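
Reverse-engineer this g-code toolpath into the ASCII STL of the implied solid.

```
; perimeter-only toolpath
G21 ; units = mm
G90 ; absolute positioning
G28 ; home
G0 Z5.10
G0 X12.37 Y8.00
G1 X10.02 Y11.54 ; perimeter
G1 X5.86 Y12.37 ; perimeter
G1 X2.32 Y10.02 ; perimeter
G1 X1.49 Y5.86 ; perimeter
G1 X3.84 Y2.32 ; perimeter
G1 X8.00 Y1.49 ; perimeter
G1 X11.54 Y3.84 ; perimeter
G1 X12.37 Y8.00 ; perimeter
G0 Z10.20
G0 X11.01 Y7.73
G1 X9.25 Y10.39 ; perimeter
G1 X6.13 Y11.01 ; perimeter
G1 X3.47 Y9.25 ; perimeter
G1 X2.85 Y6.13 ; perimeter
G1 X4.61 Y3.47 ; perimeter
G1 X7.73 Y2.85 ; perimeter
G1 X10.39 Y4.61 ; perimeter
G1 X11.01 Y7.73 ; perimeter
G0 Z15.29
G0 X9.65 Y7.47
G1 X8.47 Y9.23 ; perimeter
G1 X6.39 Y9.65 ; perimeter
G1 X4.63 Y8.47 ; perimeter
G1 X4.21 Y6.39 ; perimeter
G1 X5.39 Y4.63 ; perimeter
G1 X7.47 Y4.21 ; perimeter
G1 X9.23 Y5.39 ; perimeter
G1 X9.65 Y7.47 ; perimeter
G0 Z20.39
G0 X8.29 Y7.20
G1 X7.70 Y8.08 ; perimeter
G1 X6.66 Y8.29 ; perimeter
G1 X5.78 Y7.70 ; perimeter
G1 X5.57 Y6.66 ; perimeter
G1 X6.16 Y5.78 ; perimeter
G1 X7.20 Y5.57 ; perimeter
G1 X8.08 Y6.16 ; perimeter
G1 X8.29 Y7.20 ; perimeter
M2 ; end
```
solid part
  facet normal 0.0000 0.0000 -1.0000
    outer loop
      vertex 5.59 13.73 0.00
      vertex 10.79 12.69 0.00
      vertex 13.73 8.27 0.00
    endloop
  endfacet
  facet normal 0.0000 0.0000 -1.0000
    outer loop
      vertex 1.17 10.79 0.00
      vertex 5.59 13.73 0.00
      vertex 13.73 8.27 0.00
    endloop
  endfacet
  facet normal 0.0000 0.0000 -1.0000
    outer loop
      vertex 0.13 5.59 0.00
      vertex 1.17 10.79 0.00
      vertex 13.73 8.27 0.00
    endloop
  endfacet
  facet normal 0.0000 0.0000 -1.0000
    outer loop
      vertex 3.07 1.17 0.00
      vertex 0.13 5.59 0.00
      vertex 13.73 8.27 0.00
    endloop
  endfacet
  facet normal 0.0000 0.0000 -1.0000
    outer loop
      vertex 8.27 0.13 0.00
      vertex 3.07 1.17 0.00
      vertex 13.73 8.27 0.00
    endloop
  endfacet
  facet normal 0.0000 0.0000 -1.0000
    outer loop
      vertex 12.69 3.07 0.00
      vertex 8.27 0.13 0.00
      vertex 13.73 8.27 0.00
    endloop
  endfacet
  facet normal 0.8075 0.5371 0.2437
    outer loop
      vertex 13.73 8.27 0.00
      vertex 10.79 12.69 0.00
      vertex 6.93 6.93 25.49
    endloop
  endfacet
  facet normal 0.1902 0.9510 0.2437
    outer loop
      vertex 10.79 12.69 0.00
      vertex 5.59 13.73 0.00
      vertex 6.93 6.93 25.49
    endloop
  endfacet
  facet normal -0.5371 0.8075 0.2437
    outer loop
      vertex 5.59 13.73 0.00
      vertex 1.17 10.79 0.00
      vertex 6.93 6.93 25.49
    endloop
  endfacet
  facet normal -0.9510 0.1902 0.2437
    outer loop
      vertex 1.17 10.79 0.00
      vertex 0.13 5.59 0.00
      vertex 6.93 6.93 25.49
    endloop
  endfacet
  facet normal -0.8075 -0.5371 0.2437
    outer loop
      vertex 0.13 5.59 0.00
      vertex 3.07 1.17 0.00
      vertex 6.93 6.93 25.49
    endloop
  endfacet
  facet normal -0.1902 -0.9510 0.2437
    outer loop
      vertex 3.07 1.17 0.00
      vertex 8.27 0.13 0.00
      vertex 6.93 6.93 25.49
    endloop
  endfacet
  facet normal 0.5371 -0.8075 0.2437
    outer loop
      vertex 8.27 0.13 0.00
      vertex 12.69 3.07 0.00
      vertex 6.93 6.93 25.49
    endloop
  endfacet
  facet normal 0.9510 -0.1902 0.2437
    outer loop
      vertex 12.69 3.07 0.00
      vertex 13.73 8.27 0.00
      vertex 6.93 6.93 25.49
    endloop
  endfacet
endsolid part

The G0 Z moves step by Δz≈5.10 mm. The G1 loops shrink linearly with z, so the solid tapers from its base footprint up to z≈25.5. Closing with a flat bottom cap and the tapered top and triangulating gives 14 facets — a regular 8-sided pyramid, base circumscribed radius ≈ 6.93 mm, apex at z ≈ 25.5 mm.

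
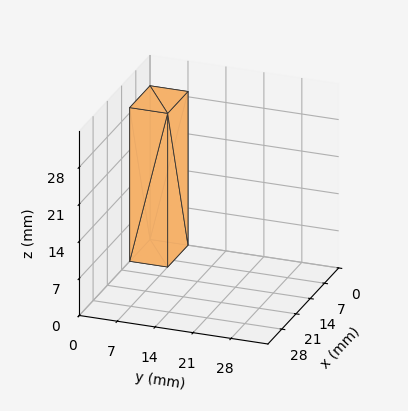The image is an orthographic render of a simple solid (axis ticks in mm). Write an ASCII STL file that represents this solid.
Reading the render: the shape is a rectangular box, roughly 10 × 7 mm footprint and 29 mm tall (dimensions read to the nearest mm from the axis ticks). For the STL, each face is triangulated and given an outward normal.

solid part
  facet normal 0.0000 0.0000 -1.0000
    outer loop
      vertex 10.0 7.0 0.0
      vertex 10.0 0.0 0.0
      vertex 0.0 0.0 0.0
    endloop
  endfacet
  facet normal 0.0000 0.0000 -1.0000
    outer loop
      vertex 0.0 7.0 0.0
      vertex 10.0 7.0 0.0
      vertex 0.0 0.0 0.0
    endloop
  endfacet
  facet normal 0.0000 0.0000 1.0000
    outer loop
      vertex 0.0 0.0 29.0
      vertex 10.0 0.0 29.0
      vertex 10.0 7.0 29.0
    endloop
  endfacet
  facet normal 0.0000 0.0000 1.0000
    outer loop
      vertex 0.0 0.0 29.0
      vertex 10.0 7.0 29.0
      vertex 0.0 7.0 29.0
    endloop
  endfacet
  facet normal 0.0000 -1.0000 0.0000
    outer loop
      vertex 0.0 0.0 0.0
      vertex 10.0 0.0 0.0
      vertex 10.0 0.0 29.0
    endloop
  endfacet
  facet normal 0.0000 -1.0000 0.0000
    outer loop
      vertex 0.0 0.0 0.0
      vertex 10.0 0.0 29.0
      vertex 0.0 0.0 29.0
    endloop
  endfacet
  facet normal 0.0000 1.0000 0.0000
    outer loop
      vertex 10.0 7.0 29.0
      vertex 10.0 7.0 0.0
      vertex 0.0 7.0 0.0
    endloop
  endfacet
  facet normal 0.0000 1.0000 0.0000
    outer loop
      vertex 0.0 7.0 29.0
      vertex 10.0 7.0 29.0
      vertex 0.0 7.0 0.0
    endloop
  endfacet
  facet normal -1.0000 0.0000 0.0000
    outer loop
      vertex 0.0 7.0 29.0
      vertex 0.0 7.0 0.0
      vertex 0.0 0.0 0.0
    endloop
  endfacet
  facet normal -1.0000 0.0000 0.0000
    outer loop
      vertex 0.0 0.0 29.0
      vertex 0.0 7.0 29.0
      vertex 0.0 0.0 0.0
    endloop
  endfacet
  facet normal 1.0000 0.0000 0.0000
    outer loop
      vertex 10.0 0.0 0.0
      vertex 10.0 7.0 0.0
      vertex 10.0 7.0 29.0
    endloop
  endfacet
  facet normal 1.0000 0.0000 0.0000
    outer loop
      vertex 10.0 0.0 0.0
      vertex 10.0 7.0 29.0
      vertex 10.0 0.0 29.0
    endloop
  endfacet
endsolid part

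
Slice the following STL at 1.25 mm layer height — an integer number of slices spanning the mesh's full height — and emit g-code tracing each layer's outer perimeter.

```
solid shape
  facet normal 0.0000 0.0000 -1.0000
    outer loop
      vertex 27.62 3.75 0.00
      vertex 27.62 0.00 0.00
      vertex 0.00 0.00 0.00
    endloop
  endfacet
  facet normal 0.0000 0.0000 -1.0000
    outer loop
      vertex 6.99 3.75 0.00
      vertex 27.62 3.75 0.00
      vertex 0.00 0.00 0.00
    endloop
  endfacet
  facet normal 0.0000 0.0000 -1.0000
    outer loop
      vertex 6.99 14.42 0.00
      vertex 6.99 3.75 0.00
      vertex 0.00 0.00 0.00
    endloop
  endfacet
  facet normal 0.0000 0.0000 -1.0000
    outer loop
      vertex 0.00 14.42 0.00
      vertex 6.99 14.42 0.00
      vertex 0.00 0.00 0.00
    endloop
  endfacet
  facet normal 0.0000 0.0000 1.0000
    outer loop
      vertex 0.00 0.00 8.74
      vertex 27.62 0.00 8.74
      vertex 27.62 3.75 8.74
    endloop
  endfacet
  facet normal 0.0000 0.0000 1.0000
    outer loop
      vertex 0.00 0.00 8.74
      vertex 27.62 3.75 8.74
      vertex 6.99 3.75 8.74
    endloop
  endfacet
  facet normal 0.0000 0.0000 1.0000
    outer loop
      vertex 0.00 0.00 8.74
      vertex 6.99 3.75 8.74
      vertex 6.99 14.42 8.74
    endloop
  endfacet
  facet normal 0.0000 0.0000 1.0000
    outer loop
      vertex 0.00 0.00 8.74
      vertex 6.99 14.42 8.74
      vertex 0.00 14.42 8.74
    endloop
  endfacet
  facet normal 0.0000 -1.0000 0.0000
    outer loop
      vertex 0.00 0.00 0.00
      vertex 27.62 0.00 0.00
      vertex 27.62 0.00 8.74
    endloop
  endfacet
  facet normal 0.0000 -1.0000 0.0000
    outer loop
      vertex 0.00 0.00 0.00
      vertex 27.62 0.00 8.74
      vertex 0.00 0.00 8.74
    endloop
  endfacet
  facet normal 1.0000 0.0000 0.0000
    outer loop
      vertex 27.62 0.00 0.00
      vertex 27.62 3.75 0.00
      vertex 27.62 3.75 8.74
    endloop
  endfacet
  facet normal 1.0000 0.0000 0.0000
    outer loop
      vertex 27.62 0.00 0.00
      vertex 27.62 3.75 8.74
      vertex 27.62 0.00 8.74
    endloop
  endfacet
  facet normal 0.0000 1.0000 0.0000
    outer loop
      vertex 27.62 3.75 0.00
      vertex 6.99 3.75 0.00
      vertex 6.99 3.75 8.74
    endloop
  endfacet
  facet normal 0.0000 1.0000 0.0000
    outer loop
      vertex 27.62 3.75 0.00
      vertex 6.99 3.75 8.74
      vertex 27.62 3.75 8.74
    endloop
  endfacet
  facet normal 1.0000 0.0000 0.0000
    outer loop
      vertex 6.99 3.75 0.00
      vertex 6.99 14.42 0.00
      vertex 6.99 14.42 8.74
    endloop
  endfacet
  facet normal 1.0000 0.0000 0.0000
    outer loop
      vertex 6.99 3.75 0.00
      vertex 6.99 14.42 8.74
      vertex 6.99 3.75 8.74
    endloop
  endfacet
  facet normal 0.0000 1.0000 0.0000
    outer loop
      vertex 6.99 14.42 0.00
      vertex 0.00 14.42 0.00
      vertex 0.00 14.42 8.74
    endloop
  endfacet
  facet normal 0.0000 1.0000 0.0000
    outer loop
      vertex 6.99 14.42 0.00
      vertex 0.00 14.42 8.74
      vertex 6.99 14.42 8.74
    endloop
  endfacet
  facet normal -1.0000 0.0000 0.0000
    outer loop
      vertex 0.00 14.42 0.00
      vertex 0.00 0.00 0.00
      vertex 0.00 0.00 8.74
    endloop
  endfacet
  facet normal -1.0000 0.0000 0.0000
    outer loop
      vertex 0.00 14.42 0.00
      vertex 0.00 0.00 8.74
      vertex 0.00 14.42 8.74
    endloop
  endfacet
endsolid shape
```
; perimeter-only toolpath
G21 ; units = mm
G90 ; absolute positioning
G28 ; home
; layer 1
G0 Z1.25
G0 X0.00 Y0.00
G1 X27.62 Y0.00
G1 X27.62 Y3.75
G1 X6.99 Y3.75
G1 X6.99 Y14.42
G1 X0.00 Y14.42
G1 X0.00 Y0.00
; layer 2
G0 Z2.50
G0 X0.00 Y0.00
G1 X27.62 Y0.00
G1 X27.62 Y3.75
G1 X6.99 Y3.75
G1 X6.99 Y14.42
G1 X0.00 Y14.42
G1 X0.00 Y0.00
; layer 3
G0 Z3.75
G0 X0.00 Y0.00
G1 X27.62 Y0.00
G1 X27.62 Y3.75
G1 X6.99 Y3.75
G1 X6.99 Y14.42
G1 X0.00 Y14.42
G1 X0.00 Y0.00
; layer 4
G0 Z4.99
G0 X0.00 Y0.00
G1 X27.62 Y0.00
G1 X27.62 Y3.75
G1 X6.99 Y3.75
G1 X6.99 Y14.42
G1 X0.00 Y14.42
G1 X0.00 Y0.00
; layer 5
G0 Z6.24
G0 X0.00 Y0.00
G1 X27.62 Y0.00
G1 X27.62 Y3.75
G1 X6.99 Y3.75
G1 X6.99 Y14.42
G1 X0.00 Y14.42
G1 X0.00 Y0.00
; layer 6
G0 Z7.49
G0 X0.00 Y0.00
G1 X27.62 Y0.00
G1 X27.62 Y3.75
G1 X6.99 Y3.75
G1 X6.99 Y14.42
G1 X0.00 Y14.42
G1 X0.00 Y0.00
; layer 7
G0 Z8.74
G0 X0.00 Y0.00
G1 X27.62 Y0.00
G1 X27.62 Y3.75
G1 X6.99 Y3.75
G1 X6.99 Y14.42
G1 X0.00 Y14.42
G1 X0.00 Y0.00
M2 ; end

The solid is an L-shaped prism: outer 27.6 × 14.4 mm, arm thicknesses ≈ 3.75 mm (horizontal) and 6.99 mm (vertical), extruded 8.74 mm in z. Slicing at Δz = 1.25 mm — 7 equal slices spanning the solid's height, so layer i sits at z = i·h/7 — gives 7 non-empty perimeters. Each is a 6-segment closed polygon; G0 lifts to the layer z and rapids to the start vertex, then G1 traces the edges.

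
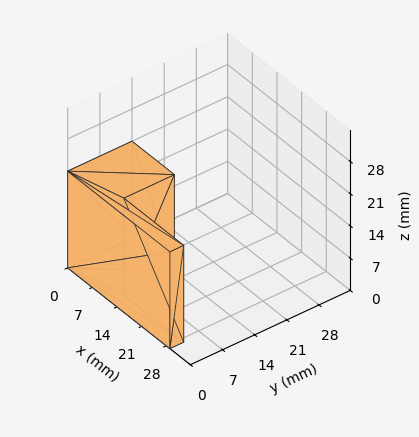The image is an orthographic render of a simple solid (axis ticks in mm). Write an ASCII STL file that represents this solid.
Reading the render: the shape is an L-shaped prism: outer 29 × 14 mm, arm thicknesses ≈ 3 mm (horizontal) and 12 mm (vertical), extruded 21 mm in z (dimensions read to the nearest mm from the axis ticks). For the STL, each face is triangulated and given an outward normal.

solid part
  facet normal 0.0000 0.0000 -1.0000
    outer loop
      vertex 29.00 3.00 0.00
      vertex 29.00 0.00 0.00
      vertex 0.00 0.00 0.00
    endloop
  endfacet
  facet normal 0.0000 0.0000 -1.0000
    outer loop
      vertex 12.00 3.00 0.00
      vertex 29.00 3.00 0.00
      vertex 0.00 0.00 0.00
    endloop
  endfacet
  facet normal 0.0000 0.0000 -1.0000
    outer loop
      vertex 12.00 14.00 0.00
      vertex 12.00 3.00 0.00
      vertex 0.00 0.00 0.00
    endloop
  endfacet
  facet normal 0.0000 0.0000 -1.0000
    outer loop
      vertex 0.00 14.00 0.00
      vertex 12.00 14.00 0.00
      vertex 0.00 0.00 0.00
    endloop
  endfacet
  facet normal 0.0000 0.0000 1.0000
    outer loop
      vertex 0.00 0.00 21.00
      vertex 29.00 0.00 21.00
      vertex 29.00 3.00 21.00
    endloop
  endfacet
  facet normal 0.0000 0.0000 1.0000
    outer loop
      vertex 0.00 0.00 21.00
      vertex 29.00 3.00 21.00
      vertex 12.00 3.00 21.00
    endloop
  endfacet
  facet normal 0.0000 0.0000 1.0000
    outer loop
      vertex 0.00 0.00 21.00
      vertex 12.00 3.00 21.00
      vertex 12.00 14.00 21.00
    endloop
  endfacet
  facet normal 0.0000 0.0000 1.0000
    outer loop
      vertex 0.00 0.00 21.00
      vertex 12.00 14.00 21.00
      vertex 0.00 14.00 21.00
    endloop
  endfacet
  facet normal 0.0000 -1.0000 0.0000
    outer loop
      vertex 0.00 0.00 0.00
      vertex 29.00 0.00 0.00
      vertex 29.00 0.00 21.00
    endloop
  endfacet
  facet normal 0.0000 -1.0000 0.0000
    outer loop
      vertex 0.00 0.00 0.00
      vertex 29.00 0.00 21.00
      vertex 0.00 0.00 21.00
    endloop
  endfacet
  facet normal 1.0000 0.0000 0.0000
    outer loop
      vertex 29.00 0.00 0.00
      vertex 29.00 3.00 0.00
      vertex 29.00 3.00 21.00
    endloop
  endfacet
  facet normal 1.0000 0.0000 0.0000
    outer loop
      vertex 29.00 0.00 0.00
      vertex 29.00 3.00 21.00
      vertex 29.00 0.00 21.00
    endloop
  endfacet
  facet normal 0.0000 1.0000 0.0000
    outer loop
      vertex 29.00 3.00 0.00
      vertex 12.00 3.00 0.00
      vertex 12.00 3.00 21.00
    endloop
  endfacet
  facet normal 0.0000 1.0000 0.0000
    outer loop
      vertex 29.00 3.00 0.00
      vertex 12.00 3.00 21.00
      vertex 29.00 3.00 21.00
    endloop
  endfacet
  facet normal 1.0000 0.0000 0.0000
    outer loop
      vertex 12.00 3.00 0.00
      vertex 12.00 14.00 0.00
      vertex 12.00 14.00 21.00
    endloop
  endfacet
  facet normal 1.0000 0.0000 0.0000
    outer loop
      vertex 12.00 3.00 0.00
      vertex 12.00 14.00 21.00
      vertex 12.00 3.00 21.00
    endloop
  endfacet
  facet normal 0.0000 1.0000 0.0000
    outer loop
      vertex 12.00 14.00 0.00
      vertex 0.00 14.00 0.00
      vertex 0.00 14.00 21.00
    endloop
  endfacet
  facet normal 0.0000 1.0000 0.0000
    outer loop
      vertex 12.00 14.00 0.00
      vertex 0.00 14.00 21.00
      vertex 12.00 14.00 21.00
    endloop
  endfacet
  facet normal -1.0000 0.0000 0.0000
    outer loop
      vertex 0.00 14.00 0.00
      vertex 0.00 0.00 0.00
      vertex 0.00 0.00 21.00
    endloop
  endfacet
  facet normal -1.0000 0.0000 0.0000
    outer loop
      vertex 0.00 14.00 0.00
      vertex 0.00 0.00 21.00
      vertex 0.00 14.00 21.00
    endloop
  endfacet
endsolid part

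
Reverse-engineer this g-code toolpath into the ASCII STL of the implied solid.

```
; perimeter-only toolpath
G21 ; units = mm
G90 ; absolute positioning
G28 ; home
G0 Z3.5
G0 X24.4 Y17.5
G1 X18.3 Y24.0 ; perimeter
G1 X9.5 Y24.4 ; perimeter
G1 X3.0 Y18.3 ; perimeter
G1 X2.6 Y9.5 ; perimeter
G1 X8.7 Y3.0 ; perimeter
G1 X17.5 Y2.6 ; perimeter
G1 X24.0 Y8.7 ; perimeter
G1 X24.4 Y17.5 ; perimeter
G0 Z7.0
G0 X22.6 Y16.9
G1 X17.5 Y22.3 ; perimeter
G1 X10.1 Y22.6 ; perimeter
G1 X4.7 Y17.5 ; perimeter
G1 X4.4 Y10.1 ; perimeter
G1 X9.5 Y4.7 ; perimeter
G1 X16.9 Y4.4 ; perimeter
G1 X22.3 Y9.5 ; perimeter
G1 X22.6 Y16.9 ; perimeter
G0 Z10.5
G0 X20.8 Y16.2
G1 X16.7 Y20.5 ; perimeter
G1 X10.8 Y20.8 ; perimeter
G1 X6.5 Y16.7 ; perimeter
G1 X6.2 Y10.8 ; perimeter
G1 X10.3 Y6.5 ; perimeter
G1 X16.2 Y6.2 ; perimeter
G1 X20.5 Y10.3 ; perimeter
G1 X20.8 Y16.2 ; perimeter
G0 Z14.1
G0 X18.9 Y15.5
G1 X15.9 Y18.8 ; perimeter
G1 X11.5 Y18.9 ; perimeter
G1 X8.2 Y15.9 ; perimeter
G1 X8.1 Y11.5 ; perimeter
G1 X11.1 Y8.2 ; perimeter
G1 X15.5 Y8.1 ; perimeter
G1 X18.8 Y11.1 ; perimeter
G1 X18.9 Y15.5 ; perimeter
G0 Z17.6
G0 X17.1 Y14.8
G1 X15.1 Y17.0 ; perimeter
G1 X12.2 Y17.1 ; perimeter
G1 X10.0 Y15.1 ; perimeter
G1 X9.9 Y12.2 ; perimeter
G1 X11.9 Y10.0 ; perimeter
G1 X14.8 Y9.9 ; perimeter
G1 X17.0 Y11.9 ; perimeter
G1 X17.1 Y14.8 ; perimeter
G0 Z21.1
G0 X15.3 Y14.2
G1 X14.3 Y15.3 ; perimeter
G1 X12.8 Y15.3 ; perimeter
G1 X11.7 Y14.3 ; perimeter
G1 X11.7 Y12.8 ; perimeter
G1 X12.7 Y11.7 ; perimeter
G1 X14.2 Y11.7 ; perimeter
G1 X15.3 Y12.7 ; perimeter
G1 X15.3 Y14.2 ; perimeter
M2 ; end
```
solid part
  facet normal 0.0000 0.0000 -1.0000
    outer loop
      vertex 8.8 26.2 0.0
      vertex 19.1 25.8 0.0
      vertex 26.2 18.2 0.0
    endloop
  endfacet
  facet normal 0.0000 0.0000 -1.0000
    outer loop
      vertex 1.2 19.1 0.0
      vertex 8.8 26.2 0.0
      vertex 26.2 18.2 0.0
    endloop
  endfacet
  facet normal 0.0000 0.0000 -1.0000
    outer loop
      vertex 0.8 8.8 0.0
      vertex 1.2 19.1 0.0
      vertex 26.2 18.2 0.0
    endloop
  endfacet
  facet normal 0.0000 0.0000 -1.0000
    outer loop
      vertex 7.9 1.2 0.0
      vertex 0.8 8.8 0.0
      vertex 26.2 18.2 0.0
    endloop
  endfacet
  facet normal 0.0000 0.0000 -1.0000
    outer loop
      vertex 18.2 0.8 0.0
      vertex 7.9 1.2 0.0
      vertex 26.2 18.2 0.0
    endloop
  endfacet
  facet normal 0.0000 0.0000 -1.0000
    outer loop
      vertex 25.8 7.9 0.0
      vertex 18.2 0.8 0.0
      vertex 26.2 18.2 0.0
    endloop
  endfacet
  facet normal 0.6516 0.6087 0.4527
    outer loop
      vertex 26.2 18.2 0.0
      vertex 19.1 25.8 0.0
      vertex 13.5 13.5 24.6
    endloop
  endfacet
  facet normal 0.0346 0.8907 0.4532
    outer loop
      vertex 19.1 25.8 0.0
      vertex 8.8 26.2 0.0
      vertex 13.5 13.5 24.6
    endloop
  endfacet
  facet normal -0.6087 0.6516 0.4527
    outer loop
      vertex 8.8 26.2 0.0
      vertex 1.2 19.1 0.0
      vertex 13.5 13.5 24.6
    endloop
  endfacet
  facet normal -0.8907 0.0346 0.4532
    outer loop
      vertex 1.2 19.1 0.0
      vertex 0.8 8.8 0.0
      vertex 13.5 13.5 24.6
    endloop
  endfacet
  facet normal -0.6516 -0.6087 0.4527
    outer loop
      vertex 0.8 8.8 0.0
      vertex 7.9 1.2 0.0
      vertex 13.5 13.5 24.6
    endloop
  endfacet
  facet normal -0.0346 -0.8907 0.4532
    outer loop
      vertex 7.9 1.2 0.0
      vertex 18.2 0.8 0.0
      vertex 13.5 13.5 24.6
    endloop
  endfacet
  facet normal 0.6087 -0.6516 0.4527
    outer loop
      vertex 18.2 0.8 0.0
      vertex 25.8 7.9 0.0
      vertex 13.5 13.5 24.6
    endloop
  endfacet
  facet normal 0.8907 -0.0346 0.4532
    outer loop
      vertex 25.8 7.9 0.0
      vertex 26.2 18.2 0.0
      vertex 13.5 13.5 24.6
    endloop
  endfacet
endsolid part

The G0 Z moves step by Δz≈3.5 mm. The G1 loops shrink linearly with z, so the solid tapers from its base footprint up to z≈24.6. Closing with a flat bottom cap and the tapered top and triangulating gives 14 facets — a regular 8-sided pyramid, base circumscribed radius ≈ 13.5 mm, apex at z ≈ 24.6 mm.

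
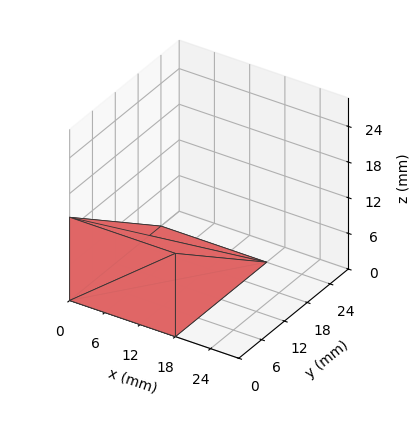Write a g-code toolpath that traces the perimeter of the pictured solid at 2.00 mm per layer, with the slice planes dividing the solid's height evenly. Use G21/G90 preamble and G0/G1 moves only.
Reading the render: the shape is a wedge (ramp): 18 × 24 mm base, rising to 14 mm along the y=0 edge and sloping linearly to z=0 at y=24 (dimensions read to the nearest mm from the axis ticks). For the g-code, the solid's height is divided into equal slices at the stated Δz and each level perimeter traced with G1 moves after a G0 lift.

; perimeter-only toolpath
G21 ; units = mm
G90 ; absolute positioning
G28 ; home
; layer 1
G0 Z2.00
G0 X0.00 Y0.00
G1 X18.00 Y0.00
G1 X18.00 Y20.57
G1 X0.00 Y20.57
G1 X0.00 Y0.00
; layer 2
G0 Z4.00
G0 X0.00 Y0.00
G1 X18.00 Y0.00
G1 X18.00 Y17.14
G1 X0.00 Y17.14
G1 X0.00 Y0.00
; layer 3
G0 Z6.00
G0 X0.00 Y0.00
G1 X18.00 Y0.00
G1 X18.00 Y13.71
G1 X0.00 Y13.71
G1 X0.00 Y0.00
; layer 4
G0 Z8.00
G0 X0.00 Y0.00
G1 X18.00 Y0.00
G1 X18.00 Y10.29
G1 X0.00 Y10.29
G1 X0.00 Y0.00
; layer 5
G0 Z10.00
G0 X0.00 Y0.00
G1 X18.00 Y0.00
G1 X18.00 Y6.86
G1 X0.00 Y6.86
G1 X0.00 Y0.00
; layer 6
G0 Z12.00
G0 X0.00 Y0.00
G1 X18.00 Y0.00
G1 X18.00 Y3.43
G1 X0.00 Y3.43
G1 X0.00 Y0.00
M2 ; end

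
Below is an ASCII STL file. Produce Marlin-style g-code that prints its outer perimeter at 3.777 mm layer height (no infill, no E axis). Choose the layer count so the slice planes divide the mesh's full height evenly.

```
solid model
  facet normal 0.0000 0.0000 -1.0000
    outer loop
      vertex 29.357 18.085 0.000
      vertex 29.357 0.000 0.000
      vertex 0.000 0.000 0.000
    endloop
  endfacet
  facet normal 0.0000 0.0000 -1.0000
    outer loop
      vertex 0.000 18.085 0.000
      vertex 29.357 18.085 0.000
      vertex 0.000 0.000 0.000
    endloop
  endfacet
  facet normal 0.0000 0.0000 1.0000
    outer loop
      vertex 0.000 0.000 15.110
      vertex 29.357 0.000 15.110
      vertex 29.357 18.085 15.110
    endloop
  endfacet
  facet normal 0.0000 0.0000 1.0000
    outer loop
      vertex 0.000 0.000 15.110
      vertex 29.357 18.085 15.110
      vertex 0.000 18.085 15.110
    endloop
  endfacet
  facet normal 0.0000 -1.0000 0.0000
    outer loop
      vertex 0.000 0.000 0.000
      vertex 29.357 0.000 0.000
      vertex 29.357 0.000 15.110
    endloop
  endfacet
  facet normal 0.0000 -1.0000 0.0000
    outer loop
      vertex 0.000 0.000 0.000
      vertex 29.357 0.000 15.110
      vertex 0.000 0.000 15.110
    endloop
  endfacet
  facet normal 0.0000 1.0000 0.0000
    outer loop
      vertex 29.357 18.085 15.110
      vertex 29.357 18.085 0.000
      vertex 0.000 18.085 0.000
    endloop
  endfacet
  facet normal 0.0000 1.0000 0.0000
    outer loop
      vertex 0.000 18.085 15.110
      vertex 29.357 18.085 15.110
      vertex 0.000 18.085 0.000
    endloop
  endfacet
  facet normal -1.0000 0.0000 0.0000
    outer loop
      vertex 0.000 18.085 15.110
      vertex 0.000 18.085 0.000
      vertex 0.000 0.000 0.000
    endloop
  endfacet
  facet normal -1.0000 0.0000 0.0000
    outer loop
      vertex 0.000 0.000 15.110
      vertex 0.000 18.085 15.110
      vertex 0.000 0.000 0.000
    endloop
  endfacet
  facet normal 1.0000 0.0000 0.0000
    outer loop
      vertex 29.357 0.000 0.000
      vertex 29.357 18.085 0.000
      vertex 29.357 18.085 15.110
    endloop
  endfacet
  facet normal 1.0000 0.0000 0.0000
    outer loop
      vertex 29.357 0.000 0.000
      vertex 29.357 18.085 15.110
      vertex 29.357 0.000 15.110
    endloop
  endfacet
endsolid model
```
; perimeter-only toolpath
G21 ; units = mm
G90 ; absolute positioning
G28 ; home
; layer 1
G0 Z3.777
G0 X0.000 Y0.000
G1 X29.357 Y0.000
G1 X29.357 Y18.085
G1 X0.000 Y18.085
G1 X0.000 Y0.000
; layer 2
G0 Z7.555
G0 X0.000 Y0.000
G1 X29.357 Y0.000
G1 X29.357 Y18.085
G1 X0.000 Y18.085
G1 X0.000 Y0.000
; layer 3
G0 Z11.332
G0 X0.000 Y0.000
G1 X29.357 Y0.000
G1 X29.357 Y18.085
G1 X0.000 Y18.085
G1 X0.000 Y0.000
; layer 4
G0 Z15.110
G0 X0.000 Y0.000
G1 X29.357 Y0.000
G1 X29.357 Y18.085
G1 X0.000 Y18.085
G1 X0.000 Y0.000
M2 ; end

The solid is a rectangular box, roughly 29.4 × 18.1 mm footprint and 15.1 mm tall. Slicing at Δz = 3.777 mm — 4 equal slices spanning the solid's height, so layer i sits at z = i·h/4 — gives 4 non-empty perimeters. Each is a 4-segment closed polygon; G0 lifts to the layer z and rapids to the start vertex, then G1 traces the edges.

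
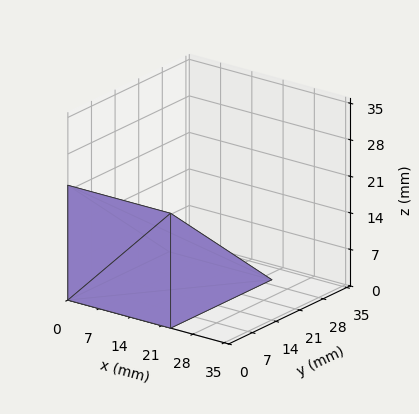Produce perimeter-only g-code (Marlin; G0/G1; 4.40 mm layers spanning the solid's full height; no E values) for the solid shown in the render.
Reading the render: the shape is a wedge (ramp): 23 × 30 mm base, rising to 22 mm along the y=0 edge and sloping linearly to z=0 at y=30 (dimensions read to the nearest mm from the axis ticks). For the g-code, the solid's height is divided into equal slices at the stated Δz and each level perimeter traced with G1 moves after a G0 lift.

; perimeter-only toolpath
G21 ; units = mm
G90 ; absolute positioning
G28 ; home
; layer 1
G0 Z4.40
G0 X0.00 Y0.00
G1 X23.00 Y0.00
G1 X23.00 Y24.00
G1 X0.00 Y24.00
G1 X0.00 Y0.00
; layer 2
G0 Z8.80
G0 X0.00 Y0.00
G1 X23.00 Y0.00
G1 X23.00 Y18.00
G1 X0.00 Y18.00
G1 X0.00 Y0.00
; layer 3
G0 Z13.20
G0 X0.00 Y0.00
G1 X23.00 Y0.00
G1 X23.00 Y12.00
G1 X0.00 Y12.00
G1 X0.00 Y0.00
; layer 4
G0 Z17.60
G0 X0.00 Y0.00
G1 X23.00 Y0.00
G1 X23.00 Y6.00
G1 X0.00 Y6.00
G1 X0.00 Y0.00
M2 ; end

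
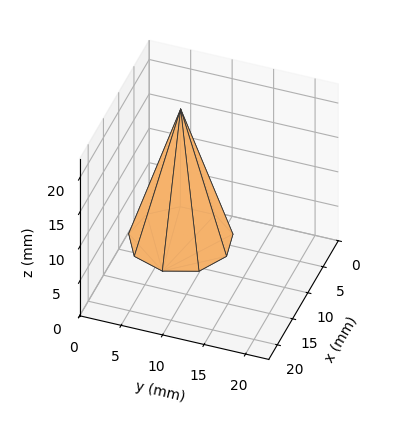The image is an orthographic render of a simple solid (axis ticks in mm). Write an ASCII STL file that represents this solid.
Reading the render: the shape is a regular 9-sided pyramid, base circumscribed radius ≈ 6 mm, apex at z ≈ 19 mm (dimensions read to the nearest mm from the axis ticks). For the STL, each face is triangulated and given an outward normal.

solid part
  facet normal 0.0000 0.0000 -1.0000
    outer loop
      vertex 7.0 11.9 0.0
      vertex 10.6 9.9 0.0
      vertex 12.0 6.0 0.0
    endloop
  endfacet
  facet normal 0.0000 0.0000 -1.0000
    outer loop
      vertex 3.0 11.2 0.0
      vertex 7.0 11.9 0.0
      vertex 12.0 6.0 0.0
    endloop
  endfacet
  facet normal 0.0000 0.0000 -1.0000
    outer loop
      vertex 0.4 8.1 0.0
      vertex 3.0 11.2 0.0
      vertex 12.0 6.0 0.0
    endloop
  endfacet
  facet normal 0.0000 0.0000 -1.0000
    outer loop
      vertex 0.4 3.9 0.0
      vertex 0.4 8.1 0.0
      vertex 12.0 6.0 0.0
    endloop
  endfacet
  facet normal 0.0000 0.0000 -1.0000
    outer loop
      vertex 3.0 0.8 0.0
      vertex 0.4 3.9 0.0
      vertex 12.0 6.0 0.0
    endloop
  endfacet
  facet normal 0.0000 0.0000 -1.0000
    outer loop
      vertex 7.0 0.1 0.0
      vertex 3.0 0.8 0.0
      vertex 12.0 6.0 0.0
    endloop
  endfacet
  facet normal 0.0000 0.0000 -1.0000
    outer loop
      vertex 10.6 2.1 0.0
      vertex 7.0 0.1 0.0
      vertex 12.0 6.0 0.0
    endloop
  endfacet
  facet normal 0.9022 0.3239 0.2849
    outer loop
      vertex 12.0 6.0 0.0
      vertex 10.6 9.9 0.0
      vertex 6.0 6.0 19.0
    endloop
  endfacet
  facet normal 0.4655 0.8380 0.2847
    outer loop
      vertex 10.6 9.9 0.0
      vertex 7.0 11.9 0.0
      vertex 6.0 6.0 19.0
    endloop
  endfacet
  facet normal -0.1653 0.9443 0.2845
    outer loop
      vertex 7.0 11.9 0.0
      vertex 3.0 11.2 0.0
      vertex 6.0 6.0 19.0
    endloop
  endfacet
  facet normal -0.7345 0.6160 0.2846
    outer loop
      vertex 3.0 11.2 0.0
      vertex 0.4 8.1 0.0
      vertex 6.0 6.0 19.0
    endloop
  endfacet
  facet normal -0.9592 0.0000 0.2827
    outer loop
      vertex 0.4 8.1 0.0
      vertex 0.4 3.9 0.0
      vertex 6.0 6.0 19.0
    endloop
  endfacet
  facet normal -0.7345 -0.6160 0.2846
    outer loop
      vertex 0.4 3.9 0.0
      vertex 3.0 0.8 0.0
      vertex 6.0 6.0 19.0
    endloop
  endfacet
  facet normal -0.1653 -0.9443 0.2845
    outer loop
      vertex 3.0 0.8 0.0
      vertex 7.0 0.1 0.0
      vertex 6.0 6.0 19.0
    endloop
  endfacet
  facet normal 0.4655 -0.8380 0.2847
    outer loop
      vertex 7.0 0.1 0.0
      vertex 10.6 2.1 0.0
      vertex 6.0 6.0 19.0
    endloop
  endfacet
  facet normal 0.9022 -0.3239 0.2849
    outer loop
      vertex 10.6 2.1 0.0
      vertex 12.0 6.0 0.0
      vertex 6.0 6.0 19.0
    endloop
  endfacet
endsolid part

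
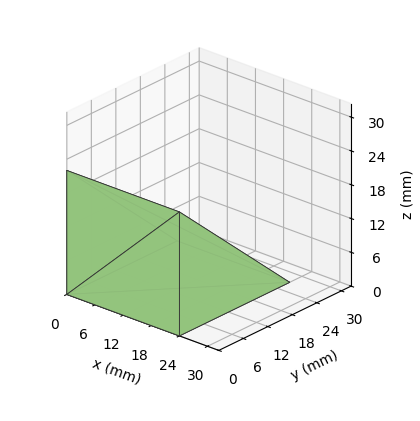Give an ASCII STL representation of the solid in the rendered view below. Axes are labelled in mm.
Reading the render: the shape is a wedge (ramp): 24 × 27 mm base, rising to 22 mm along the y=0 edge and sloping linearly to z=0 at y=27 (dimensions read to the nearest mm from the axis ticks). For the STL, each face is triangulated and given an outward normal.

solid part
  facet normal 0.0000 0.0000 -1.0000
    outer loop
      vertex 24.0 27.0 0.0
      vertex 24.0 0.0 0.0
      vertex 0.0 0.0 0.0
    endloop
  endfacet
  facet normal 0.0000 0.0000 -1.0000
    outer loop
      vertex 0.0 27.0 0.0
      vertex 24.0 27.0 0.0
      vertex 0.0 0.0 0.0
    endloop
  endfacet
  facet normal 0.0000 -1.0000 0.0000
    outer loop
      vertex 0.0 0.0 0.0
      vertex 24.0 0.0 0.0
      vertex 24.0 0.0 22.0
    endloop
  endfacet
  facet normal 0.0000 -1.0000 0.0000
    outer loop
      vertex 0.0 0.0 0.0
      vertex 24.0 0.0 22.0
      vertex 0.0 0.0 22.0
    endloop
  endfacet
  facet normal 0.0000 0.6317 0.7752
    outer loop
      vertex 0.0 0.0 22.0
      vertex 24.0 0.0 22.0
      vertex 24.0 27.0 0.0
    endloop
  endfacet
  facet normal 0.0000 0.6317 0.7752
    outer loop
      vertex 0.0 0.0 22.0
      vertex 24.0 27.0 0.0
      vertex 0.0 27.0 0.0
    endloop
  endfacet
  facet normal -1.0000 0.0000 0.0000
    outer loop
      vertex 0.0 0.0 22.0
      vertex 0.0 27.0 0.0
      vertex 0.0 0.0 0.0
    endloop
  endfacet
  facet normal 1.0000 0.0000 0.0000
    outer loop
      vertex 24.0 0.0 0.0
      vertex 24.0 27.0 0.0
      vertex 24.0 0.0 22.0
    endloop
  endfacet
endsolid part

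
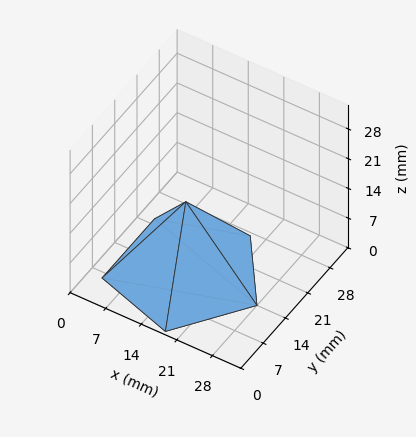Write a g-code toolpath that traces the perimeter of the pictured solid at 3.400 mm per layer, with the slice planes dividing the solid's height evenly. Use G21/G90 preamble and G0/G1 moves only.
Reading the render: the shape is a regular 5-sided pyramid, base circumscribed radius ≈ 14 mm, apex at z ≈ 17 mm (dimensions read to the nearest mm from the axis ticks). For the g-code, the solid's height is divided into equal slices at the stated Δz and each level perimeter traced with G1 moves after a G0 lift.

; perimeter-only toolpath
G21 ; units = mm
G90 ; absolute positioning
G28 ; home
; layer 1
G0 Z3.400
G0 X25.200 Y14.000
G1 X17.461 Y24.652
G1 X4.939 Y20.583
G1 X4.939 Y7.417
G1 X17.461 Y3.348
G1 X25.200 Y14.000
; layer 2
G0 Z6.800
G0 X22.400 Y14.000
G1 X16.596 Y21.989
G1 X7.204 Y18.937
G1 X7.204 Y9.063
G1 X16.596 Y6.011
G1 X22.400 Y14.000
; layer 3
G0 Z10.200
G0 X19.600 Y14.000
G1 X15.730 Y19.326
G1 X9.470 Y17.292
G1 X9.470 Y10.708
G1 X15.730 Y8.674
G1 X19.600 Y14.000
; layer 4
G0 Z13.600
G0 X16.800 Y14.000
G1 X14.865 Y16.663
G1 X11.735 Y15.646
G1 X11.735 Y12.354
G1 X14.865 Y11.337
G1 X16.800 Y14.000
M2 ; end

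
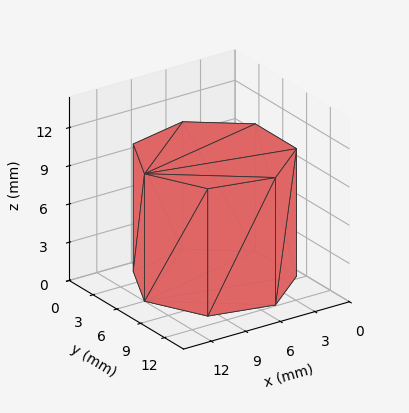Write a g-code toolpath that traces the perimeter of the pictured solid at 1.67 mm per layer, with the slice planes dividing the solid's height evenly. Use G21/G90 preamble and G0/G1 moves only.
Reading the render: the shape is a regular 7-sided prism (a cylinder approximated with 7 flat sides), circumscribed radius ≈ 6 mm, height ≈ 10 mm (dimensions read to the nearest mm from the axis ticks). For the g-code, the solid's height is divided into equal slices at the stated Δz and each level perimeter traced with G1 moves after a G0 lift.

; perimeter-only toolpath
G21 ; units = mm
G90 ; absolute positioning
G28 ; home
; layer 1
G0 Z1.67
G0 X12.00 Y6.00
G1 X9.74 Y10.69
G1 X4.66 Y11.85
G1 X0.59 Y8.60
G1 X0.59 Y3.40
G1 X4.66 Y0.15
G1 X9.74 Y1.31
G1 X12.00 Y6.00
; layer 2
G0 Z3.33
G0 X12.00 Y6.00
G1 X9.74 Y10.69
G1 X4.66 Y11.85
G1 X0.59 Y8.60
G1 X0.59 Y3.40
G1 X4.66 Y0.15
G1 X9.74 Y1.31
G1 X12.00 Y6.00
; layer 3
G0 Z5.00
G0 X12.00 Y6.00
G1 X9.74 Y10.69
G1 X4.66 Y11.85
G1 X0.59 Y8.60
G1 X0.59 Y3.40
G1 X4.66 Y0.15
G1 X9.74 Y1.31
G1 X12.00 Y6.00
; layer 4
G0 Z6.67
G0 X12.00 Y6.00
G1 X9.74 Y10.69
G1 X4.66 Y11.85
G1 X0.59 Y8.60
G1 X0.59 Y3.40
G1 X4.66 Y0.15
G1 X9.74 Y1.31
G1 X12.00 Y6.00
; layer 5
G0 Z8.33
G0 X12.00 Y6.00
G1 X9.74 Y10.69
G1 X4.66 Y11.85
G1 X0.59 Y8.60
G1 X0.59 Y3.40
G1 X4.66 Y0.15
G1 X9.74 Y1.31
G1 X12.00 Y6.00
; layer 6
G0 Z10.00
G0 X12.00 Y6.00
G1 X9.74 Y10.69
G1 X4.66 Y11.85
G1 X0.59 Y8.60
G1 X0.59 Y3.40
G1 X4.66 Y0.15
G1 X9.74 Y1.31
G1 X12.00 Y6.00
M2 ; end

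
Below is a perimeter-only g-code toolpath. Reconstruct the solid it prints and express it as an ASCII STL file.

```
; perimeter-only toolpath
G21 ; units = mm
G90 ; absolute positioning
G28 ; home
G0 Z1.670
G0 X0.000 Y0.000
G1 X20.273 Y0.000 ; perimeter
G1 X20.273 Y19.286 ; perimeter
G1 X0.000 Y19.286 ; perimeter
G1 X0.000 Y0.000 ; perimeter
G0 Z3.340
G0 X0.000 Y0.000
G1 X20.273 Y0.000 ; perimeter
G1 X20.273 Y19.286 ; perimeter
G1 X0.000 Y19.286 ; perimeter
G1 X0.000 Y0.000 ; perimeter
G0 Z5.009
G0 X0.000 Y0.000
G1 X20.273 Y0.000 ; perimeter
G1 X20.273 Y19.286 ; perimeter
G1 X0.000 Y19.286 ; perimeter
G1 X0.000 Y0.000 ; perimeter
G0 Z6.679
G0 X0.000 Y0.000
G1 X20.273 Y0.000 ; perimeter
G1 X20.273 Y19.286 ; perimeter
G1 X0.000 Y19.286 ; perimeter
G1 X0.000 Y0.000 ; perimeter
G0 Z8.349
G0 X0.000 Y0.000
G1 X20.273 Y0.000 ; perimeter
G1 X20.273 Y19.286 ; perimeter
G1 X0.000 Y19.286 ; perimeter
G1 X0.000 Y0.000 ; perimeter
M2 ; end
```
solid part
  facet normal 0.0000 0.0000 -1.0000
    outer loop
      vertex 20.273 19.286 0.000
      vertex 20.273 0.000 0.000
      vertex 0.000 0.000 0.000
    endloop
  endfacet
  facet normal 0.0000 0.0000 -1.0000
    outer loop
      vertex 0.000 19.286 0.000
      vertex 20.273 19.286 0.000
      vertex 0.000 0.000 0.000
    endloop
  endfacet
  facet normal 0.0000 0.0000 1.0000
    outer loop
      vertex 0.000 0.000 8.349
      vertex 20.273 0.000 8.349
      vertex 20.273 19.286 8.349
    endloop
  endfacet
  facet normal 0.0000 0.0000 1.0000
    outer loop
      vertex 0.000 0.000 8.349
      vertex 20.273 19.286 8.349
      vertex 0.000 19.286 8.349
    endloop
  endfacet
  facet normal 0.0000 -1.0000 0.0000
    outer loop
      vertex 0.000 0.000 0.000
      vertex 20.273 0.000 0.000
      vertex 20.273 0.000 8.349
    endloop
  endfacet
  facet normal 0.0000 -1.0000 0.0000
    outer loop
      vertex 0.000 0.000 0.000
      vertex 20.273 0.000 8.349
      vertex 0.000 0.000 8.349
    endloop
  endfacet
  facet normal 0.0000 1.0000 0.0000
    outer loop
      vertex 20.273 19.286 8.349
      vertex 20.273 19.286 0.000
      vertex 0.000 19.286 0.000
    endloop
  endfacet
  facet normal 0.0000 1.0000 0.0000
    outer loop
      vertex 0.000 19.286 8.349
      vertex 20.273 19.286 8.349
      vertex 0.000 19.286 0.000
    endloop
  endfacet
  facet normal -1.0000 0.0000 0.0000
    outer loop
      vertex 0.000 19.286 8.349
      vertex 0.000 19.286 0.000
      vertex 0.000 0.000 0.000
    endloop
  endfacet
  facet normal -1.0000 0.0000 0.0000
    outer loop
      vertex 0.000 0.000 8.349
      vertex 0.000 19.286 8.349
      vertex 0.000 0.000 0.000
    endloop
  endfacet
  facet normal 1.0000 0.0000 0.0000
    outer loop
      vertex 20.273 0.000 0.000
      vertex 20.273 19.286 0.000
      vertex 20.273 19.286 8.349
    endloop
  endfacet
  facet normal 1.0000 0.0000 0.0000
    outer loop
      vertex 20.273 0.000 0.000
      vertex 20.273 19.286 8.349
      vertex 20.273 0.000 8.349
    endloop
  endfacet
endsolid part

The G0 Z moves step by Δz≈1.670 mm. Every layer's G1 loop is the same polygon, so the solid is a straight extrusion of it from z=0 to z≈8.35. Closing with flat bottom and top caps and triangulating gives 12 facets — a rectangular box, roughly 20.3 × 19.3 mm footprint and 8.35 mm tall.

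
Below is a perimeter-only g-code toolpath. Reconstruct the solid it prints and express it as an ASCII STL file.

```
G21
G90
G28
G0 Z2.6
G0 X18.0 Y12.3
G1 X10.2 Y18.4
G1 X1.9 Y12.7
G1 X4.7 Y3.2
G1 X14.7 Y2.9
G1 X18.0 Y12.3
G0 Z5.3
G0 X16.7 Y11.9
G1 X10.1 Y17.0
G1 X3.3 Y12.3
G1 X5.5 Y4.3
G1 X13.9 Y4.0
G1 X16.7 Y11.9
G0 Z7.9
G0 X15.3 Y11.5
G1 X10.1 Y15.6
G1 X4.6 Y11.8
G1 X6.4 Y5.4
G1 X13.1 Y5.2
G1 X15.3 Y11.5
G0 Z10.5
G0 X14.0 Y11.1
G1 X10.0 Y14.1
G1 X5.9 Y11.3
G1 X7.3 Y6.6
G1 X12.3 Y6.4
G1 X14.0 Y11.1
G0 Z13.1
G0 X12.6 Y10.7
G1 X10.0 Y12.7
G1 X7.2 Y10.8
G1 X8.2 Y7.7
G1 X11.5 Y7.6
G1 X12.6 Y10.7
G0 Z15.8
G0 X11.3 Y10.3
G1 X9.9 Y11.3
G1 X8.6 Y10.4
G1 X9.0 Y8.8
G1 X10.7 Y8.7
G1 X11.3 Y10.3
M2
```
solid part
  facet normal 0.0000 0.0000 -1.0000
    outer loop
      vertex 0.6 13.2 0.0
      vertex 10.2 19.8 0.0
      vertex 19.4 12.7 0.0
    endloop
  endfacet
  facet normal 0.0000 0.0000 -1.0000
    outer loop
      vertex 3.8 2.1 0.0
      vertex 0.6 13.2 0.0
      vertex 19.4 12.7 0.0
    endloop
  endfacet
  facet normal 0.0000 0.0000 -1.0000
    outer loop
      vertex 15.5 1.7 0.0
      vertex 3.8 2.1 0.0
      vertex 19.4 12.7 0.0
    endloop
  endfacet
  facet normal 0.5601 0.7257 0.3996
    outer loop
      vertex 19.4 12.7 0.0
      vertex 10.2 19.8 0.0
      vertex 9.9 9.9 18.4
    endloop
  endfacet
  facet normal -0.5197 0.7559 0.3982
    outer loop
      vertex 10.2 19.8 0.0
      vertex 0.6 13.2 0.0
      vertex 9.9 9.9 18.4
    endloop
  endfacet
  facet normal -0.8808 -0.2539 0.3996
    outer loop
      vertex 0.6 13.2 0.0
      vertex 3.8 2.1 0.0
      vertex 9.9 9.9 18.4
    endloop
  endfacet
  facet normal -0.0313 -0.9165 0.3989
    outer loop
      vertex 3.8 2.1 0.0
      vertex 15.5 1.7 0.0
      vertex 9.9 9.9 18.4
    endloop
  endfacet
  facet normal 0.8640 -0.3063 0.3995
    outer loop
      vertex 15.5 1.7 0.0
      vertex 19.4 12.7 0.0
      vertex 9.9 9.9 18.4
    endloop
  endfacet
endsolid part

The G0 Z moves step by Δz≈2.6 mm. The G1 loops shrink linearly with z, so the solid tapers from its base footprint up to z≈18.4. Closing with a flat bottom cap and the tapered top and triangulating gives 8 facets — a regular 5-sided pyramid, base circumscribed radius ≈ 9.9 mm, apex at z ≈ 18.4 mm.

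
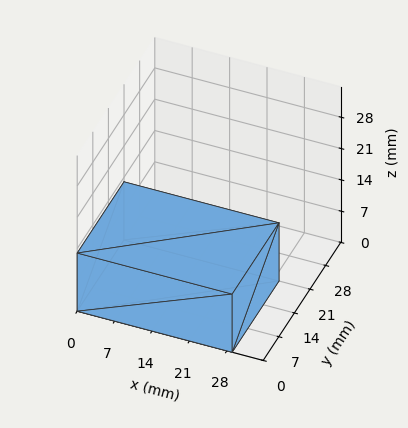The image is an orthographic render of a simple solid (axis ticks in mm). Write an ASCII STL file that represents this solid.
Reading the render: the shape is a rectangular box, roughly 29 × 21 mm footprint and 13 mm tall (dimensions read to the nearest mm from the axis ticks). For the STL, each face is triangulated and given an outward normal.

solid part
  facet normal 0.0000 0.0000 -1.0000
    outer loop
      vertex 29.000 21.000 0.000
      vertex 29.000 0.000 0.000
      vertex 0.000 0.000 0.000
    endloop
  endfacet
  facet normal 0.0000 0.0000 -1.0000
    outer loop
      vertex 0.000 21.000 0.000
      vertex 29.000 21.000 0.000
      vertex 0.000 0.000 0.000
    endloop
  endfacet
  facet normal 0.0000 0.0000 1.0000
    outer loop
      vertex 0.000 0.000 13.000
      vertex 29.000 0.000 13.000
      vertex 29.000 21.000 13.000
    endloop
  endfacet
  facet normal 0.0000 0.0000 1.0000
    outer loop
      vertex 0.000 0.000 13.000
      vertex 29.000 21.000 13.000
      vertex 0.000 21.000 13.000
    endloop
  endfacet
  facet normal 0.0000 -1.0000 0.0000
    outer loop
      vertex 0.000 0.000 0.000
      vertex 29.000 0.000 0.000
      vertex 29.000 0.000 13.000
    endloop
  endfacet
  facet normal 0.0000 -1.0000 0.0000
    outer loop
      vertex 0.000 0.000 0.000
      vertex 29.000 0.000 13.000
      vertex 0.000 0.000 13.000
    endloop
  endfacet
  facet normal 0.0000 1.0000 0.0000
    outer loop
      vertex 29.000 21.000 13.000
      vertex 29.000 21.000 0.000
      vertex 0.000 21.000 0.000
    endloop
  endfacet
  facet normal 0.0000 1.0000 0.0000
    outer loop
      vertex 0.000 21.000 13.000
      vertex 29.000 21.000 13.000
      vertex 0.000 21.000 0.000
    endloop
  endfacet
  facet normal -1.0000 0.0000 0.0000
    outer loop
      vertex 0.000 21.000 13.000
      vertex 0.000 21.000 0.000
      vertex 0.000 0.000 0.000
    endloop
  endfacet
  facet normal -1.0000 0.0000 0.0000
    outer loop
      vertex 0.000 0.000 13.000
      vertex 0.000 21.000 13.000
      vertex 0.000 0.000 0.000
    endloop
  endfacet
  facet normal 1.0000 0.0000 0.0000
    outer loop
      vertex 29.000 0.000 0.000
      vertex 29.000 21.000 0.000
      vertex 29.000 21.000 13.000
    endloop
  endfacet
  facet normal 1.0000 0.0000 0.0000
    outer loop
      vertex 29.000 0.000 0.000
      vertex 29.000 21.000 13.000
      vertex 29.000 0.000 13.000
    endloop
  endfacet
endsolid part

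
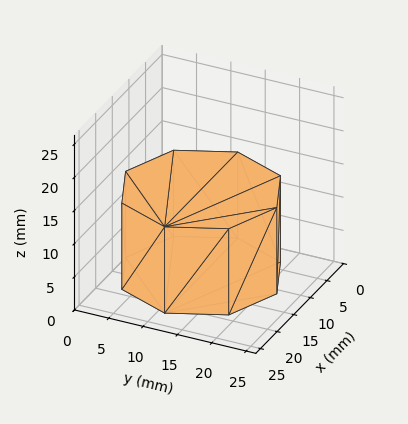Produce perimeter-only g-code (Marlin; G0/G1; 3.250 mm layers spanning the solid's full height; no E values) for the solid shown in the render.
Reading the render: the shape is a regular 8-sided prism (a cylinder approximated with 8 flat sides), circumscribed radius ≈ 11 mm, height ≈ 13 mm (dimensions read to the nearest mm from the axis ticks). For the g-code, the solid's height is divided into equal slices at the stated Δz and each level perimeter traced with G1 moves after a G0 lift.

; perimeter-only toolpath
G21 ; units = mm
G90 ; absolute positioning
G28 ; home
; layer 1
G0 Z3.250
G0 X22.000 Y11.000
G1 X18.778 Y18.778
G1 X11.000 Y22.000
G1 X3.222 Y18.778
G1 X0.000 Y11.000
G1 X3.222 Y3.222
G1 X11.000 Y0.000
G1 X18.778 Y3.222
G1 X22.000 Y11.000
; layer 2
G0 Z6.500
G0 X22.000 Y11.000
G1 X18.778 Y18.778
G1 X11.000 Y22.000
G1 X3.222 Y18.778
G1 X0.000 Y11.000
G1 X3.222 Y3.222
G1 X11.000 Y0.000
G1 X18.778 Y3.222
G1 X22.000 Y11.000
; layer 3
G0 Z9.750
G0 X22.000 Y11.000
G1 X18.778 Y18.778
G1 X11.000 Y22.000
G1 X3.222 Y18.778
G1 X0.000 Y11.000
G1 X3.222 Y3.222
G1 X11.000 Y0.000
G1 X18.778 Y3.222
G1 X22.000 Y11.000
; layer 4
G0 Z13.000
G0 X22.000 Y11.000
G1 X18.778 Y18.778
G1 X11.000 Y22.000
G1 X3.222 Y18.778
G1 X0.000 Y11.000
G1 X3.222 Y3.222
G1 X11.000 Y0.000
G1 X18.778 Y3.222
G1 X22.000 Y11.000
M2 ; end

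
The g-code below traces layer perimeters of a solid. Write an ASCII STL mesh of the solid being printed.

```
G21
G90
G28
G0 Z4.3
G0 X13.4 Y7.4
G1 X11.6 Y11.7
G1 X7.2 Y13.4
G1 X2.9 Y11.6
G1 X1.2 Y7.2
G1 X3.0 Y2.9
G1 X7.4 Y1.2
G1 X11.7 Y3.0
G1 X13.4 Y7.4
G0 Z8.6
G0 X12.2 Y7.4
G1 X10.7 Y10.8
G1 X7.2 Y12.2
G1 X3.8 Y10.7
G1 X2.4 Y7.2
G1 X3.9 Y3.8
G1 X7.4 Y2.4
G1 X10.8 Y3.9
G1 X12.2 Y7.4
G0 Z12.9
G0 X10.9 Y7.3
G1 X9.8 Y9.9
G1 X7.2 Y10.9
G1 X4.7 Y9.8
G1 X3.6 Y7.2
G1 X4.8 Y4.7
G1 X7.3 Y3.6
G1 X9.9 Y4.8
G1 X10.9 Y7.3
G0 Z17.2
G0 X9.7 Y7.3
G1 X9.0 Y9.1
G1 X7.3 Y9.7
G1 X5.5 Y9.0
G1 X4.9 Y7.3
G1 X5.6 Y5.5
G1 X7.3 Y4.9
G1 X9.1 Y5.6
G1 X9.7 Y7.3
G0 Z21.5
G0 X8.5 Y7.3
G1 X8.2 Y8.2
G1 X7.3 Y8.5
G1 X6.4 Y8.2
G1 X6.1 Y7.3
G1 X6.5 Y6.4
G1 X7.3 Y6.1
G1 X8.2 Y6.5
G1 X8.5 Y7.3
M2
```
solid part
  facet normal 0.0000 0.0000 -1.0000
    outer loop
      vertex 7.2 14.6 0.0
      vertex 12.4 12.6 0.0
      vertex 14.6 7.4 0.0
    endloop
  endfacet
  facet normal 0.0000 0.0000 -1.0000
    outer loop
      vertex 2.0 12.4 0.0
      vertex 7.2 14.6 0.0
      vertex 14.6 7.4 0.0
    endloop
  endfacet
  facet normal 0.0000 0.0000 -1.0000
    outer loop
      vertex 0.0 7.2 0.0
      vertex 2.0 12.4 0.0
      vertex 14.6 7.4 0.0
    endloop
  endfacet
  facet normal 0.0000 0.0000 -1.0000
    outer loop
      vertex 2.2 2.0 0.0
      vertex 0.0 7.2 0.0
      vertex 14.6 7.4 0.0
    endloop
  endfacet
  facet normal 0.0000 0.0000 -1.0000
    outer loop
      vertex 7.4 0.0 0.0
      vertex 2.2 2.0 0.0
      vertex 14.6 7.4 0.0
    endloop
  endfacet
  facet normal 0.0000 0.0000 -1.0000
    outer loop
      vertex 12.6 2.2 0.0
      vertex 7.4 0.0 0.0
      vertex 14.6 7.4 0.0
    endloop
  endfacet
  facet normal 0.8909 0.3769 0.2535
    outer loop
      vertex 14.6 7.4 0.0
      vertex 12.4 12.6 0.0
      vertex 7.3 7.3 25.8
    endloop
  endfacet
  facet normal 0.3472 0.9027 0.2541
    outer loop
      vertex 12.4 12.6 0.0
      vertex 7.2 14.6 0.0
      vertex 7.3 7.3 25.8
    endloop
  endfacet
  facet normal -0.3769 0.8909 0.2535
    outer loop
      vertex 7.2 14.6 0.0
      vertex 2.0 12.4 0.0
      vertex 7.3 7.3 25.8
    endloop
  endfacet
  facet normal -0.9027 0.3472 0.2541
    outer loop
      vertex 2.0 12.4 0.0
      vertex 0.0 7.2 0.0
      vertex 7.3 7.3 25.8
    endloop
  endfacet
  facet normal -0.8909 -0.3769 0.2535
    outer loop
      vertex 0.0 7.2 0.0
      vertex 2.2 2.0 0.0
      vertex 7.3 7.3 25.8
    endloop
  endfacet
  facet normal -0.3472 -0.9027 0.2541
    outer loop
      vertex 2.2 2.0 0.0
      vertex 7.4 0.0 0.0
      vertex 7.3 7.3 25.8
    endloop
  endfacet
  facet normal 0.3769 -0.8909 0.2535
    outer loop
      vertex 7.4 0.0 0.0
      vertex 12.6 2.2 0.0
      vertex 7.3 7.3 25.8
    endloop
  endfacet
  facet normal 0.9027 -0.3472 0.2541
    outer loop
      vertex 12.6 2.2 0.0
      vertex 14.6 7.4 0.0
      vertex 7.3 7.3 25.8
    endloop
  endfacet
endsolid part

The G0 Z moves step by Δz≈4.3 mm. The G1 loops shrink linearly with z, so the solid tapers from its base footprint up to z≈25.8. Closing with a flat bottom cap and the tapered top and triangulating gives 14 facets — a regular 8-sided pyramid, base circumscribed radius ≈ 7.3 mm, apex at z ≈ 25.8 mm.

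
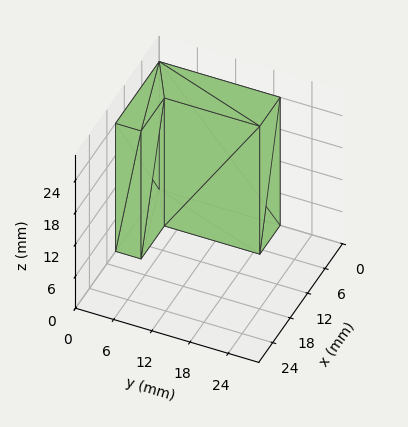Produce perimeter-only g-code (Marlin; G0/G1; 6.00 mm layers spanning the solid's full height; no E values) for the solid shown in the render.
Reading the render: the shape is an L-shaped prism: outer 15 × 19 mm, arm thicknesses ≈ 4 mm (horizontal) and 7 mm (vertical), extruded 24 mm in z (dimensions read to the nearest mm from the axis ticks). For the g-code, the solid's height is divided into equal slices at the stated Δz and each level perimeter traced with G1 moves after a G0 lift.

; perimeter-only toolpath
G21 ; units = mm
G90 ; absolute positioning
G28 ; home
; layer 1
G0 Z6.00
G0 X0.00 Y0.00
G1 X15.00 Y0.00
G1 X15.00 Y4.00
G1 X7.00 Y4.00
G1 X7.00 Y19.00
G1 X0.00 Y19.00
G1 X0.00 Y0.00
; layer 2
G0 Z12.00
G0 X0.00 Y0.00
G1 X15.00 Y0.00
G1 X15.00 Y4.00
G1 X7.00 Y4.00
G1 X7.00 Y19.00
G1 X0.00 Y19.00
G1 X0.00 Y0.00
; layer 3
G0 Z18.00
G0 X0.00 Y0.00
G1 X15.00 Y0.00
G1 X15.00 Y4.00
G1 X7.00 Y4.00
G1 X7.00 Y19.00
G1 X0.00 Y19.00
G1 X0.00 Y0.00
; layer 4
G0 Z24.00
G0 X0.00 Y0.00
G1 X15.00 Y0.00
G1 X15.00 Y4.00
G1 X7.00 Y4.00
G1 X7.00 Y19.00
G1 X0.00 Y19.00
G1 X0.00 Y0.00
M2 ; end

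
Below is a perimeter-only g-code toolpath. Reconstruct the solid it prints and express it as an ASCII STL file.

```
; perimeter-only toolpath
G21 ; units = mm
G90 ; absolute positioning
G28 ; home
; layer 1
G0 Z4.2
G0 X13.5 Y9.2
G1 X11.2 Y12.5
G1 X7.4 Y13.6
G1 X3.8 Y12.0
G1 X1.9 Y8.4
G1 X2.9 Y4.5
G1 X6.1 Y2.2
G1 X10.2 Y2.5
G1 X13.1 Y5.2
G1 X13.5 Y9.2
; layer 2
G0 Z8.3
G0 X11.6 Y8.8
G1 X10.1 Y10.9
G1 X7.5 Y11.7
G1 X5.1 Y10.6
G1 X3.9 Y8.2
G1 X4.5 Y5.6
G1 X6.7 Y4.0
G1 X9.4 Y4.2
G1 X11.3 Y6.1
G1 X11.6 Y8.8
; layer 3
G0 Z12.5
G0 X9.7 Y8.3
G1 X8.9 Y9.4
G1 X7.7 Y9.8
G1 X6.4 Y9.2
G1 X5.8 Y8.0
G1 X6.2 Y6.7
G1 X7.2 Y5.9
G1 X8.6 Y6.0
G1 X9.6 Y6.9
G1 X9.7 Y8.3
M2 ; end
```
solid part
  facet normal 0.0000 0.0000 -1.0000
    outer loop
      vertex 7.3 15.6 0.0
      vertex 12.4 14.1 0.0
      vertex 15.4 9.7 0.0
    endloop
  endfacet
  facet normal 0.0000 0.0000 -1.0000
    outer loop
      vertex 2.4 13.4 0.0
      vertex 7.3 15.6 0.0
      vertex 15.4 9.7 0.0
    endloop
  endfacet
  facet normal 0.0000 0.0000 -1.0000
    outer loop
      vertex 0.0 8.6 0.0
      vertex 2.4 13.4 0.0
      vertex 15.4 9.7 0.0
    endloop
  endfacet
  facet normal 0.0000 0.0000 -1.0000
    outer loop
      vertex 1.3 3.4 0.0
      vertex 0.0 8.6 0.0
      vertex 15.4 9.7 0.0
    endloop
  endfacet
  facet normal 0.0000 0.0000 -1.0000
    outer loop
      vertex 5.6 0.3 0.0
      vertex 1.3 3.4 0.0
      vertex 15.4 9.7 0.0
    endloop
  endfacet
  facet normal 0.0000 0.0000 -1.0000
    outer loop
      vertex 11.0 0.7 0.0
      vertex 5.6 0.3 0.0
      vertex 15.4 9.7 0.0
    endloop
  endfacet
  facet normal 0.0000 0.0000 -1.0000
    outer loop
      vertex 14.8 4.4 0.0
      vertex 11.0 0.7 0.0
      vertex 15.4 9.7 0.0
    endloop
  endfacet
  facet normal 0.7562 0.5156 0.4028
    outer loop
      vertex 15.4 9.7 0.0
      vertex 12.4 14.1 0.0
      vertex 7.8 7.8 16.7
    endloop
  endfacet
  facet normal 0.2583 0.8782 0.4025
    outer loop
      vertex 12.4 14.1 0.0
      vertex 7.3 15.6 0.0
      vertex 7.8 7.8 16.7
    endloop
  endfacet
  facet normal -0.3751 0.8355 0.4015
    outer loop
      vertex 7.3 15.6 0.0
      vertex 2.4 13.4 0.0
      vertex 7.8 7.8 16.7
    endloop
  endfacet
  facet normal -0.8189 0.4095 0.4021
    outer loop
      vertex 2.4 13.4 0.0
      vertex 0.0 8.6 0.0
      vertex 7.8 7.8 16.7
    endloop
  endfacet
  facet normal -0.8875 -0.2219 0.4039
    outer loop
      vertex 0.0 8.6 0.0
      vertex 1.3 3.4 0.0
      vertex 7.8 7.8 16.7
    endloop
  endfacet
  facet normal -0.5350 -0.7421 0.4038
    outer loop
      vertex 1.3 3.4 0.0
      vertex 5.6 0.3 0.0
      vertex 7.8 7.8 16.7
    endloop
  endfacet
  facet normal 0.0677 -0.9134 0.4013
    outer loop
      vertex 5.6 0.3 0.0
      vertex 11.0 0.7 0.0
      vertex 7.8 7.8 16.7
    endloop
  endfacet
  facet normal 0.6389 -0.6562 0.4014
    outer loop
      vertex 11.0 0.7 0.0
      vertex 14.8 4.4 0.0
      vertex 7.8 7.8 16.7
    endloop
  endfacet
  facet normal 0.9097 -0.1030 0.4023
    outer loop
      vertex 14.8 4.4 0.0
      vertex 15.4 9.7 0.0
      vertex 7.8 7.8 16.7
    endloop
  endfacet
endsolid part

The G0 Z moves step by Δz≈4.2 mm. The G1 loops shrink linearly with z, so the solid tapers from its base footprint up to z≈16.7. Closing with a flat bottom cap and the tapered top and triangulating gives 16 facets — a regular 9-sided pyramid, base circumscribed radius ≈ 7.8 mm, apex at z ≈ 16.7 mm.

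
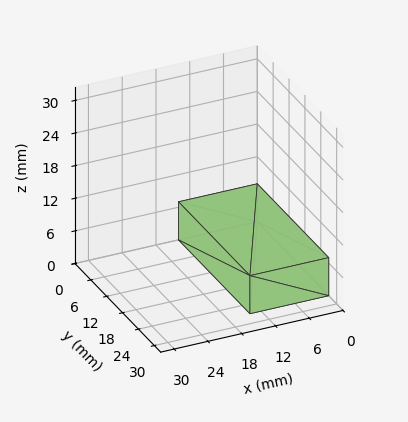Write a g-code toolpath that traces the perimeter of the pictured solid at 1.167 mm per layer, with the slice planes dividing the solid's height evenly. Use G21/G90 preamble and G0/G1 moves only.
Reading the render: the shape is a rectangular box, roughly 14 × 27 mm footprint and 7 mm tall (dimensions read to the nearest mm from the axis ticks). For the g-code, the solid's height is divided into equal slices at the stated Δz and each level perimeter traced with G1 moves after a G0 lift.

; perimeter-only toolpath
G21 ; units = mm
G90 ; absolute positioning
G28 ; home
; layer 1
G0 Z1.167
G0 X0.000 Y0.000
G1 X14.000 Y0.000
G1 X14.000 Y27.000
G1 X0.000 Y27.000
G1 X0.000 Y0.000
; layer 2
G0 Z2.333
G0 X0.000 Y0.000
G1 X14.000 Y0.000
G1 X14.000 Y27.000
G1 X0.000 Y27.000
G1 X0.000 Y0.000
; layer 3
G0 Z3.500
G0 X0.000 Y0.000
G1 X14.000 Y0.000
G1 X14.000 Y27.000
G1 X0.000 Y27.000
G1 X0.000 Y0.000
; layer 4
G0 Z4.667
G0 X0.000 Y0.000
G1 X14.000 Y0.000
G1 X14.000 Y27.000
G1 X0.000 Y27.000
G1 X0.000 Y0.000
; layer 5
G0 Z5.833
G0 X0.000 Y0.000
G1 X14.000 Y0.000
G1 X14.000 Y27.000
G1 X0.000 Y27.000
G1 X0.000 Y0.000
; layer 6
G0 Z7.000
G0 X0.000 Y0.000
G1 X14.000 Y0.000
G1 X14.000 Y27.000
G1 X0.000 Y27.000
G1 X0.000 Y0.000
M2 ; end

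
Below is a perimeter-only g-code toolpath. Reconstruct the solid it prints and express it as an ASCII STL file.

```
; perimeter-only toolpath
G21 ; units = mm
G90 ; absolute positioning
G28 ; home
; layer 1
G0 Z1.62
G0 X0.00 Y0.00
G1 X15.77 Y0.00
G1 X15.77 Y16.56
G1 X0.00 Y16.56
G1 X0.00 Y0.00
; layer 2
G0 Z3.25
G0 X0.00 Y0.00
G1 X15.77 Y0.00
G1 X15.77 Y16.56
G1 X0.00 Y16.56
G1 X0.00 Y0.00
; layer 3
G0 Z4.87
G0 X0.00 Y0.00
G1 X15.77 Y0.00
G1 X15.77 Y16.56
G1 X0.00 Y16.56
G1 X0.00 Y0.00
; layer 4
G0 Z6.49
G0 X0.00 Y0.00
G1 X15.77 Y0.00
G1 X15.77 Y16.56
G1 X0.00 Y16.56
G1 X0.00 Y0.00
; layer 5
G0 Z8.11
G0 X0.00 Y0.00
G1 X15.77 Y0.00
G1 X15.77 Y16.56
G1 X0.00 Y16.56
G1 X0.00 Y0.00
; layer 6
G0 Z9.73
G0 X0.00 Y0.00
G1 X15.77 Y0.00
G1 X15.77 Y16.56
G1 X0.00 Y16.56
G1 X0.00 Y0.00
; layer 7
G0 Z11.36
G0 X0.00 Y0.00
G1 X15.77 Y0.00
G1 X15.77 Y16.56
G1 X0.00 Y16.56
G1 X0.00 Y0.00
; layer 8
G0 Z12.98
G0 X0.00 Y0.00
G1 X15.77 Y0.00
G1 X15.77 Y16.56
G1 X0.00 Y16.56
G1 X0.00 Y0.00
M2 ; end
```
solid part
  facet normal 0.0000 0.0000 -1.0000
    outer loop
      vertex 15.77 16.56 0.00
      vertex 15.77 0.00 0.00
      vertex 0.00 0.00 0.00
    endloop
  endfacet
  facet normal 0.0000 0.0000 -1.0000
    outer loop
      vertex 0.00 16.56 0.00
      vertex 15.77 16.56 0.00
      vertex 0.00 0.00 0.00
    endloop
  endfacet
  facet normal 0.0000 0.0000 1.0000
    outer loop
      vertex 0.00 0.00 12.98
      vertex 15.77 0.00 12.98
      vertex 15.77 16.56 12.98
    endloop
  endfacet
  facet normal 0.0000 0.0000 1.0000
    outer loop
      vertex 0.00 0.00 12.98
      vertex 15.77 16.56 12.98
      vertex 0.00 16.56 12.98
    endloop
  endfacet
  facet normal 0.0000 -1.0000 0.0000
    outer loop
      vertex 0.00 0.00 0.00
      vertex 15.77 0.00 0.00
      vertex 15.77 0.00 12.98
    endloop
  endfacet
  facet normal 0.0000 -1.0000 0.0000
    outer loop
      vertex 0.00 0.00 0.00
      vertex 15.77 0.00 12.98
      vertex 0.00 0.00 12.98
    endloop
  endfacet
  facet normal 0.0000 1.0000 0.0000
    outer loop
      vertex 15.77 16.56 12.98
      vertex 15.77 16.56 0.00
      vertex 0.00 16.56 0.00
    endloop
  endfacet
  facet normal 0.0000 1.0000 0.0000
    outer loop
      vertex 0.00 16.56 12.98
      vertex 15.77 16.56 12.98
      vertex 0.00 16.56 0.00
    endloop
  endfacet
  facet normal -1.0000 0.0000 0.0000
    outer loop
      vertex 0.00 16.56 12.98
      vertex 0.00 16.56 0.00
      vertex 0.00 0.00 0.00
    endloop
  endfacet
  facet normal -1.0000 0.0000 0.0000
    outer loop
      vertex 0.00 0.00 12.98
      vertex 0.00 16.56 12.98
      vertex 0.00 0.00 0.00
    endloop
  endfacet
  facet normal 1.0000 0.0000 0.0000
    outer loop
      vertex 15.77 0.00 0.00
      vertex 15.77 16.56 0.00
      vertex 15.77 16.56 12.98
    endloop
  endfacet
  facet normal 1.0000 0.0000 0.0000
    outer loop
      vertex 15.77 0.00 0.00
      vertex 15.77 16.56 12.98
      vertex 15.77 0.00 12.98
    endloop
  endfacet
endsolid part

The G0 Z moves step by Δz≈1.62 mm. Every layer's G1 loop is the same polygon, so the solid is a straight extrusion of it from z=0 to z≈13. Closing with flat bottom and top caps and triangulating gives 12 facets — a rectangular box, roughly 15.8 × 16.6 mm footprint and 13 mm tall.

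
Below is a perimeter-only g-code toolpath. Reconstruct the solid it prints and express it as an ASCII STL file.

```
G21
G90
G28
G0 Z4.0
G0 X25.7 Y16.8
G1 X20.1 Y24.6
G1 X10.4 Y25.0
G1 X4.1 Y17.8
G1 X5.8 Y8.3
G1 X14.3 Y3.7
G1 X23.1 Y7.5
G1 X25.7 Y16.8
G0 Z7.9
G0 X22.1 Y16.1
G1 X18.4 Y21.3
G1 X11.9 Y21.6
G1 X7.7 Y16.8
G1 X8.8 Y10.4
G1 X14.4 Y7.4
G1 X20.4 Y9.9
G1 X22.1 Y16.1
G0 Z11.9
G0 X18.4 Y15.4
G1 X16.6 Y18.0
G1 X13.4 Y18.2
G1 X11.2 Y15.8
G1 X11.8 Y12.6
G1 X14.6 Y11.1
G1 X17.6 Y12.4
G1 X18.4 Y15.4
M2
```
solid part
  facet normal 0.0000 0.0000 -1.0000
    outer loop
      vertex 9.0 28.4 0.0
      vertex 21.9 27.8 0.0
      vertex 29.4 17.4 0.0
    endloop
  endfacet
  facet normal 0.0000 0.0000 -1.0000
    outer loop
      vertex 0.5 18.8 0.0
      vertex 9.0 28.4 0.0
      vertex 29.4 17.4 0.0
    endloop
  endfacet
  facet normal 0.0000 0.0000 -1.0000
    outer loop
      vertex 2.8 6.1 0.0
      vertex 0.5 18.8 0.0
      vertex 29.4 17.4 0.0
    endloop
  endfacet
  facet normal 0.0000 0.0000 -1.0000
    outer loop
      vertex 14.1 0.0 0.0
      vertex 2.8 6.1 0.0
      vertex 29.4 17.4 0.0
    endloop
  endfacet
  facet normal 0.0000 0.0000 -1.0000
    outer loop
      vertex 25.9 5.0 0.0
      vertex 14.1 0.0 0.0
      vertex 29.4 17.4 0.0
    endloop
  endfacet
  facet normal 0.6193 0.4466 0.6458
    outer loop
      vertex 29.4 17.4 0.0
      vertex 21.9 27.8 0.0
      vertex 14.8 14.8 15.8
    endloop
  endfacet
  facet normal 0.0355 0.7638 0.6444
    outer loop
      vertex 21.9 27.8 0.0
      vertex 9.0 28.4 0.0
      vertex 14.8 14.8 15.8
    endloop
  endfacet
  facet normal -0.5717 0.5062 0.6456
    outer loop
      vertex 9.0 28.4 0.0
      vertex 0.5 18.8 0.0
      vertex 14.8 14.8 15.8
    endloop
  endfacet
  facet normal -0.7514 -0.1361 0.6456
    outer loop
      vertex 0.5 18.8 0.0
      vertex 2.8 6.1 0.0
      vertex 14.8 14.8 15.8
    endloop
  endfacet
  facet normal -0.3628 -0.6720 0.6456
    outer loop
      vertex 2.8 6.1 0.0
      vertex 14.1 0.0 0.0
      vertex 14.8 14.8 15.8
    endloop
  endfacet
  facet normal 0.2980 -0.7032 0.6455
    outer loop
      vertex 14.1 0.0 0.0
      vertex 25.9 5.0 0.0
      vertex 14.8 14.8 15.8
    endloop
  endfacet
  facet normal 0.7352 -0.2075 0.6453
    outer loop
      vertex 25.9 5.0 0.0
      vertex 29.4 17.4 0.0
      vertex 14.8 14.8 15.8
    endloop
  endfacet
endsolid part

The G0 Z moves step by Δz≈4.0 mm. The G1 loops shrink linearly with z, so the solid tapers from its base footprint up to z≈15.8. Closing with a flat bottom cap and the tapered top and triangulating gives 12 facets — a regular 7-sided pyramid, base circumscribed radius ≈ 14.8 mm, apex at z ≈ 15.8 mm.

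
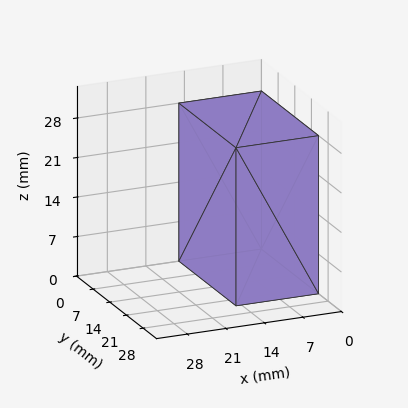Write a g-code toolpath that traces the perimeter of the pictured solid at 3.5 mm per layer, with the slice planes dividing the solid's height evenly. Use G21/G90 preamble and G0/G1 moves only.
Reading the render: the shape is a rectangular box, roughly 15 × 24 mm footprint and 28 mm tall (dimensions read to the nearest mm from the axis ticks). For the g-code, the solid's height is divided into equal slices at the stated Δz and each level perimeter traced with G1 moves after a G0 lift.

; perimeter-only toolpath
G21 ; units = mm
G90 ; absolute positioning
G28 ; home
; layer 1
G0 Z3.5
G0 X0.0 Y0.0
G1 X15.0 Y0.0
G1 X15.0 Y24.0
G1 X0.0 Y24.0
G1 X0.0 Y0.0
; layer 2
G0 Z7.0
G0 X0.0 Y0.0
G1 X15.0 Y0.0
G1 X15.0 Y24.0
G1 X0.0 Y24.0
G1 X0.0 Y0.0
; layer 3
G0 Z10.5
G0 X0.0 Y0.0
G1 X15.0 Y0.0
G1 X15.0 Y24.0
G1 X0.0 Y24.0
G1 X0.0 Y0.0
; layer 4
G0 Z14.0
G0 X0.0 Y0.0
G1 X15.0 Y0.0
G1 X15.0 Y24.0
G1 X0.0 Y24.0
G1 X0.0 Y0.0
; layer 5
G0 Z17.5
G0 X0.0 Y0.0
G1 X15.0 Y0.0
G1 X15.0 Y24.0
G1 X0.0 Y24.0
G1 X0.0 Y0.0
; layer 6
G0 Z21.0
G0 X0.0 Y0.0
G1 X15.0 Y0.0
G1 X15.0 Y24.0
G1 X0.0 Y24.0
G1 X0.0 Y0.0
; layer 7
G0 Z24.5
G0 X0.0 Y0.0
G1 X15.0 Y0.0
G1 X15.0 Y24.0
G1 X0.0 Y24.0
G1 X0.0 Y0.0
; layer 8
G0 Z28.0
G0 X0.0 Y0.0
G1 X15.0 Y0.0
G1 X15.0 Y24.0
G1 X0.0 Y24.0
G1 X0.0 Y0.0
M2 ; end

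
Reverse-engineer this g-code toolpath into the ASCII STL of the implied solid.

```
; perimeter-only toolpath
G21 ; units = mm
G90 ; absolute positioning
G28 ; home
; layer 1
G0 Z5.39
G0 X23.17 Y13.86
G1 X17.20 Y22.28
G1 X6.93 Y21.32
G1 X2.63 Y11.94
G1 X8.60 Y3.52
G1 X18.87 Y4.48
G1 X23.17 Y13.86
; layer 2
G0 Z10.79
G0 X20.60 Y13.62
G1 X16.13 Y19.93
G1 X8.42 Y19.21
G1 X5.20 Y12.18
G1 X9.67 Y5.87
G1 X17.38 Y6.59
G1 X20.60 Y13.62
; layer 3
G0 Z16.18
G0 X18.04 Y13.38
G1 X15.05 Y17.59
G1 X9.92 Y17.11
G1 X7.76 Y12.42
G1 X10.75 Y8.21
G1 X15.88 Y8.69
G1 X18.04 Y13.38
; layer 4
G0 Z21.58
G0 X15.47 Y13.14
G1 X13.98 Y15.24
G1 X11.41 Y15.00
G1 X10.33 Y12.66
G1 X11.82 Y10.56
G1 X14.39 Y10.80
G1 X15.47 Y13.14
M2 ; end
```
solid part
  facet normal 0.0000 0.0000 -1.0000
    outer loop
      vertex 5.44 23.42 0.00
      vertex 18.28 24.62 0.00
      vertex 25.74 14.10 0.00
    endloop
  endfacet
  facet normal 0.0000 0.0000 -1.0000
    outer loop
      vertex 0.06 11.70 0.00
      vertex 5.44 23.42 0.00
      vertex 25.74 14.10 0.00
    endloop
  endfacet
  facet normal 0.0000 0.0000 -1.0000
    outer loop
      vertex 7.52 1.18 0.00
      vertex 0.06 11.70 0.00
      vertex 25.74 14.10 0.00
    endloop
  endfacet
  facet normal 0.0000 0.0000 -1.0000
    outer loop
      vertex 20.36 2.38 0.00
      vertex 7.52 1.18 0.00
      vertex 25.74 14.10 0.00
    endloop
  endfacet
  facet normal 0.7537 0.5344 0.3826
    outer loop
      vertex 25.74 14.10 0.00
      vertex 18.28 24.62 0.00
      vertex 12.90 12.90 26.97
    endloop
  endfacet
  facet normal -0.0860 0.9199 0.3826
    outer loop
      vertex 18.28 24.62 0.00
      vertex 5.44 23.42 0.00
      vertex 12.90 12.90 26.97
    endloop
  endfacet
  facet normal -0.8397 0.3854 0.3826
    outer loop
      vertex 5.44 23.42 0.00
      vertex 0.06 11.70 0.00
      vertex 12.90 12.90 26.97
    endloop
  endfacet
  facet normal -0.7537 -0.5344 0.3826
    outer loop
      vertex 0.06 11.70 0.00
      vertex 7.52 1.18 0.00
      vertex 12.90 12.90 26.97
    endloop
  endfacet
  facet normal 0.0860 -0.9199 0.3826
    outer loop
      vertex 7.52 1.18 0.00
      vertex 20.36 2.38 0.00
      vertex 12.90 12.90 26.97
    endloop
  endfacet
  facet normal 0.8397 -0.3854 0.3826
    outer loop
      vertex 20.36 2.38 0.00
      vertex 25.74 14.10 0.00
      vertex 12.90 12.90 26.97
    endloop
  endfacet
endsolid part

The G0 Z moves step by Δz≈5.39 mm. The G1 loops shrink linearly with z, so the solid tapers from its base footprint up to z≈27. Closing with a flat bottom cap and the tapered top and triangulating gives 10 facets — a regular 6-sided pyramid, base circumscribed radius ≈ 12.9 mm, apex at z ≈ 27 mm.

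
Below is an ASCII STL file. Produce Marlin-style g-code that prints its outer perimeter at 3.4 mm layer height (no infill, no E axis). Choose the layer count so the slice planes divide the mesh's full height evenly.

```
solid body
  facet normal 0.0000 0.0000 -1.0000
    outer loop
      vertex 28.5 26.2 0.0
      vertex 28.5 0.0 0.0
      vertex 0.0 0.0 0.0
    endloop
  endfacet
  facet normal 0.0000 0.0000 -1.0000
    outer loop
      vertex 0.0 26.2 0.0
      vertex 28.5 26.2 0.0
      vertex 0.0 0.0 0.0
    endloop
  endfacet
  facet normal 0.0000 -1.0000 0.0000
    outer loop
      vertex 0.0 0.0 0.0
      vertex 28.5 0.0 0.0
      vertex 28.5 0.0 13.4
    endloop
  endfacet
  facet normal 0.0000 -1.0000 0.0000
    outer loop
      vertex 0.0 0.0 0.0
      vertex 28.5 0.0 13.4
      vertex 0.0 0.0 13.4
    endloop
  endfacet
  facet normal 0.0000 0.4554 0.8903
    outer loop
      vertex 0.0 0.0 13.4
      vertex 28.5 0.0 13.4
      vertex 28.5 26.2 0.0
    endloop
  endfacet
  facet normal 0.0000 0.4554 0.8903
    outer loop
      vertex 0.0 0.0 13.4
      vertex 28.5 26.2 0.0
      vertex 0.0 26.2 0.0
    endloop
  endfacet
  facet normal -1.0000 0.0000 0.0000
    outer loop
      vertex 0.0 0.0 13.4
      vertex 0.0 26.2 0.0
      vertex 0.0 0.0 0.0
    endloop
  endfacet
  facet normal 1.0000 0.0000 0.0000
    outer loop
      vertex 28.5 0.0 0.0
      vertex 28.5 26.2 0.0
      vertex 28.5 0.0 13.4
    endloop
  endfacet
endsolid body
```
; perimeter-only toolpath
G21 ; units = mm
G90 ; absolute positioning
G28 ; home
; layer 1
G0 Z3.4
G0 X0.0 Y0.0
G1 X28.5 Y0.0
G1 X28.5 Y19.6
G1 X0.0 Y19.6
G1 X0.0 Y0.0
; layer 2
G0 Z6.7
G0 X0.0 Y0.0
G1 X28.5 Y0.0
G1 X28.5 Y13.1
G1 X0.0 Y13.1
G1 X0.0 Y0.0
; layer 3
G0 Z10.1
G0 X0.0 Y0.0
G1 X28.5 Y0.0
G1 X28.5 Y6.5
G1 X0.0 Y6.5
G1 X0.0 Y0.0
M2 ; end

The solid is a wedge (ramp): 28.5 × 26.2 mm base, rising to 13.4 mm along the y=0 edge and sloping linearly to z=0 at y=26.2. Slicing at Δz = 3.4 mm — 4 equal slices spanning the solid's height, so layer i sits at z = i·h/4 — gives 3 non-empty perimeters. Each is a 4-segment closed polygon; G0 lifts to the layer z and rapids to the start vertex, then G1 traces the edges. The cross-section shrinks linearly with z (the slice at the apex is degenerate and omitted).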